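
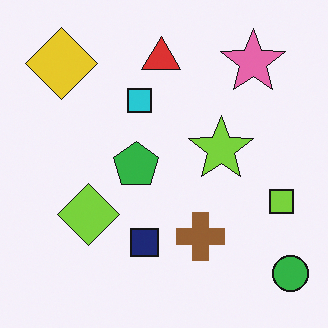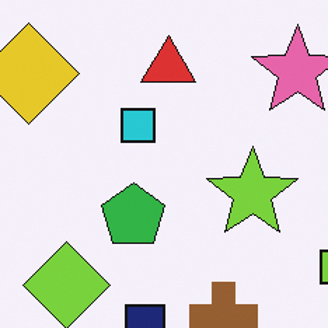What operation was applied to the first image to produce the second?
The second image is the first cropped slightly and scaled back up.

The visible shapes are larger and the field of view is narrower; shapes near the original edges may be partly or wholly outside the frame — a crop-and-rescale.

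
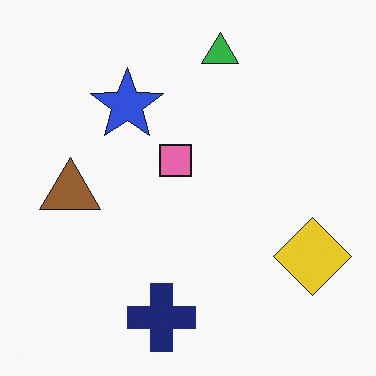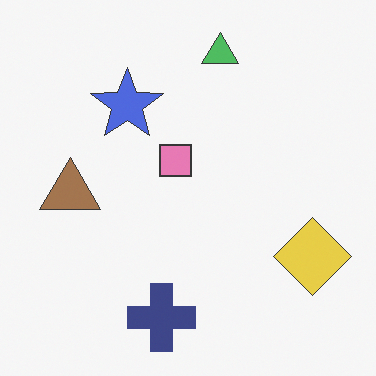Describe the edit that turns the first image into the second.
Given slightly reduced contrast.

Tones are pushed toward mid-grey across the whole image — a global contrast change.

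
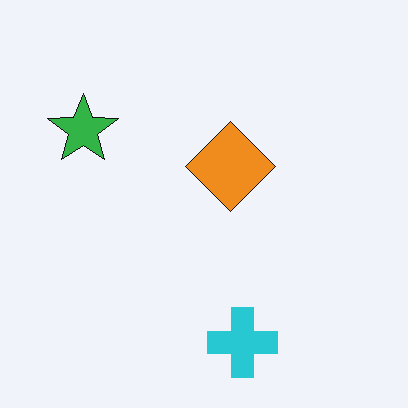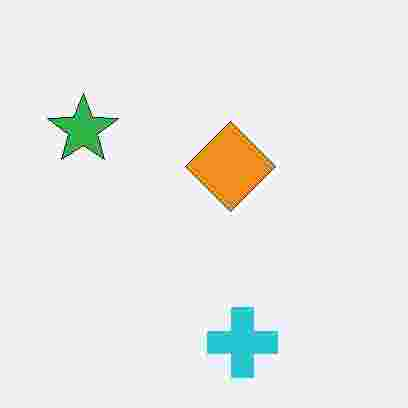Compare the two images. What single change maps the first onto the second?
The second image is the first degraded with heavy JPEG compression.

Blocky 8×8 compression artifacts appear around shape edges and the flat background shows ringing — characteristic JPEG degradation.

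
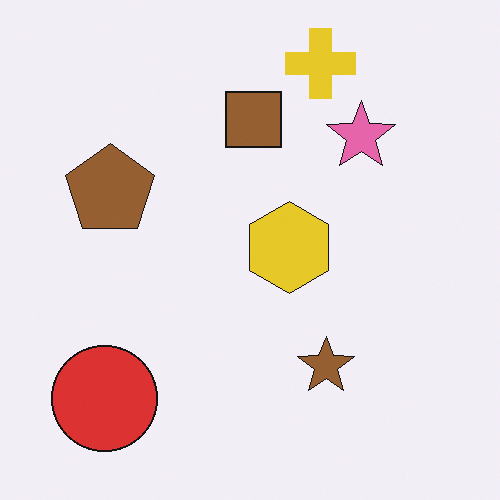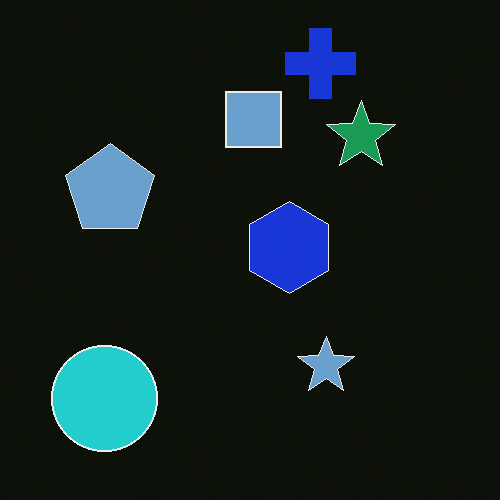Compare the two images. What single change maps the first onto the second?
This is the original image color-inverted (negative).

The light background has become dark and every shape's color is its complement — a photographic negative.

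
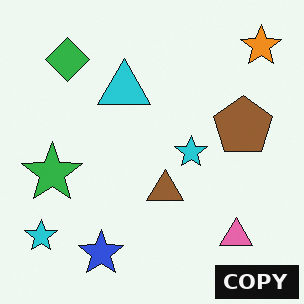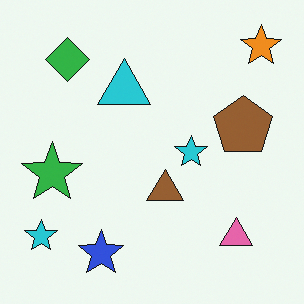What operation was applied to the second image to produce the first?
It was watermarked with the text "COPY" in the lower-right corner.

A dark label reading "COPY" appears in the lower-right corner.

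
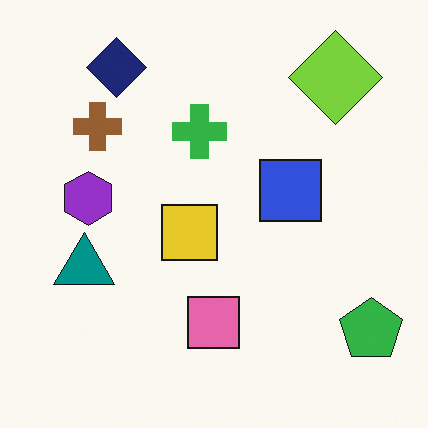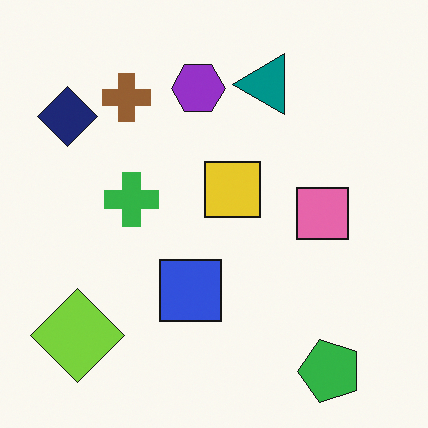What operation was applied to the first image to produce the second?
The second image is the first transposed (reflected across the top-left ↔ bottom-right diagonal).

Shapes have swapped their row and column positions — what was in the top-right is now in the bottom-left — a diagonal reflection.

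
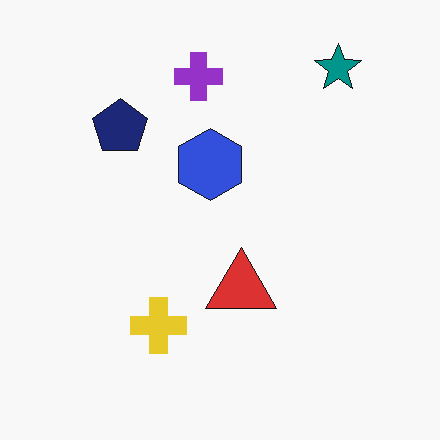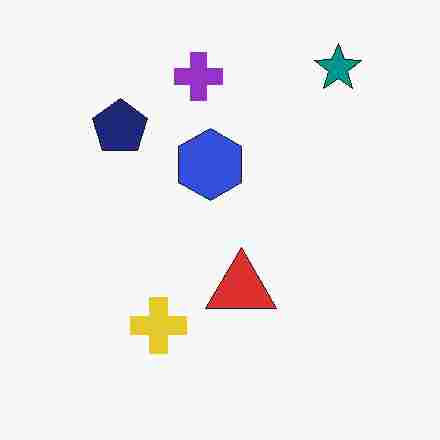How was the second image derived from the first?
It was degraded with heavy JPEG compression.

Blocky 8×8 compression artifacts appear around shape edges and the flat background shows ringing — characteristic JPEG degradation.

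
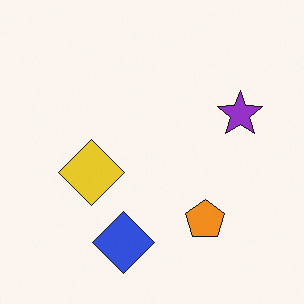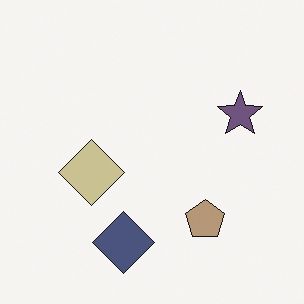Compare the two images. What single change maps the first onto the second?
The image was heavily desaturated.

All colors are more muted and greyish — a global saturation change.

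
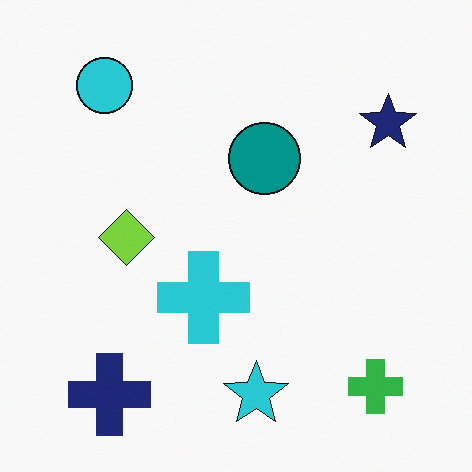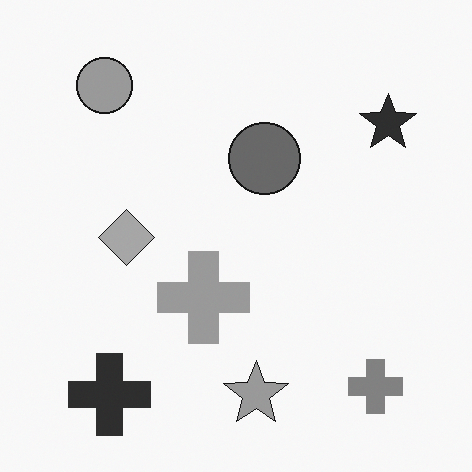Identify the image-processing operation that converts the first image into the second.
It was converted to grayscale.

All color is removed — every shape is now a shade of grey.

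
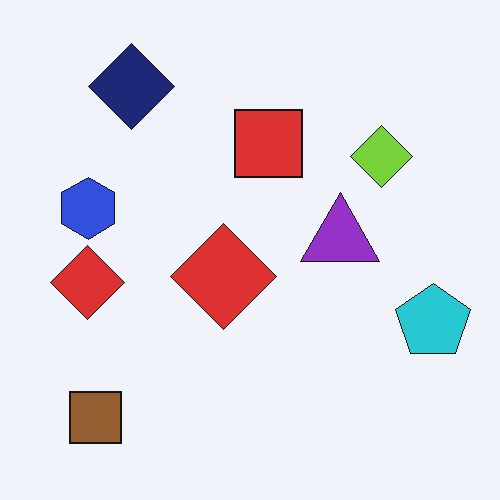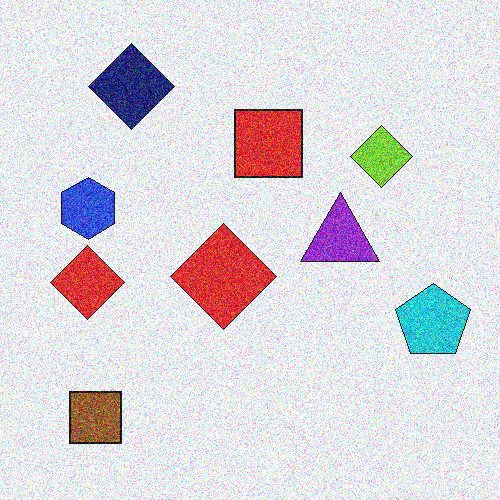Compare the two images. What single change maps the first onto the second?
The image was degraded with a thick layer of grain.

Random speckle covers the whole image, including the flat background.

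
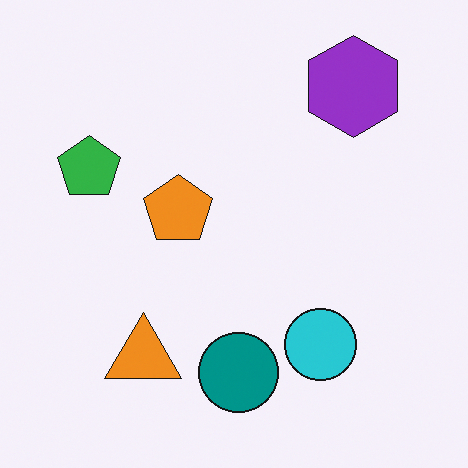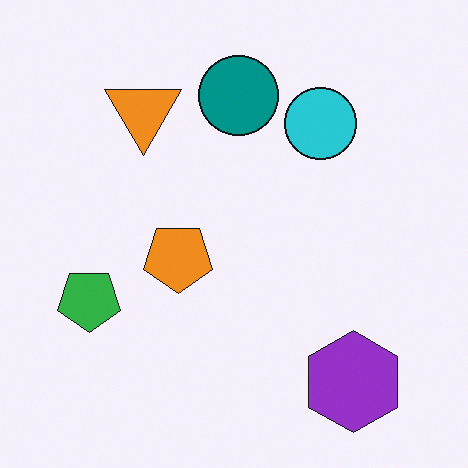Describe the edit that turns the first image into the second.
The image was flipped vertically (top ↔ bottom).

The purple hexagon is in the top-right of the first image and the bottom-right of the second — shapes on opposite sides of the horizontal midline have swapped in a mirror flip.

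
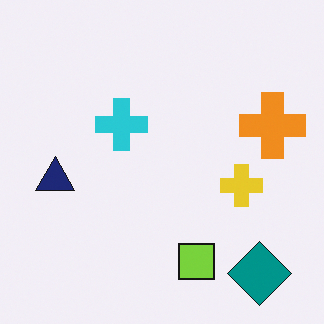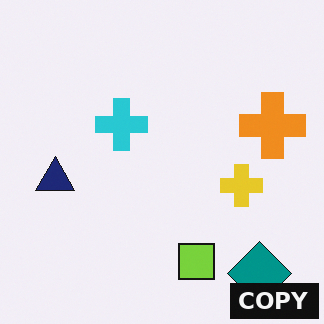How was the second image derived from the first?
This is the original image watermarked with the text "COPY" in the lower-right corner.

A dark label reading "COPY" appears in the lower-right corner.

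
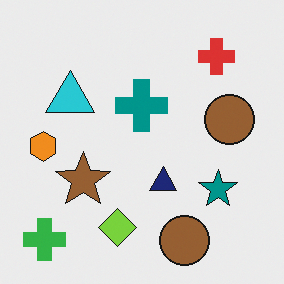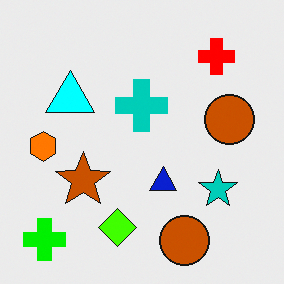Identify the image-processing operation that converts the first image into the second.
The transformation is: heavily oversaturated.

All colors are more vivid — a global saturation change.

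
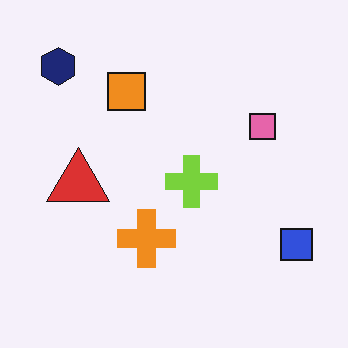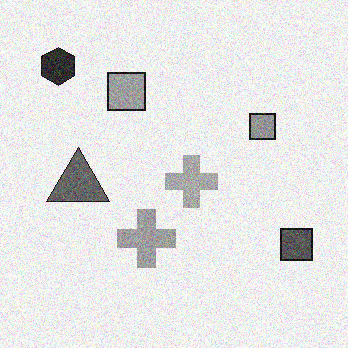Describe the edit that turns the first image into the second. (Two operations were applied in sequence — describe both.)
This is the original image converted to grayscale, then degraded with visible gaussian noise.

All color is removed — every shape is now a shade of grey. Random speckle covers the whole image, including the flat background.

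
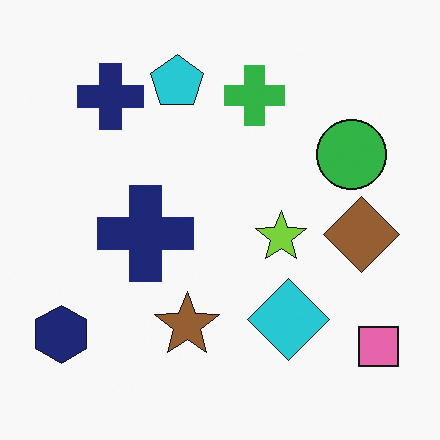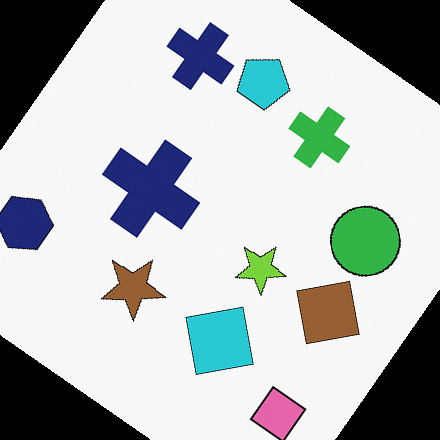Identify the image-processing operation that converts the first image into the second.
The transformation is: rotated clockwise by a large amount — several tens of degrees.

Every shape is tilted by the same angle and the image corners show triangular fill wedges — a whole-image rotation by a non-right angle.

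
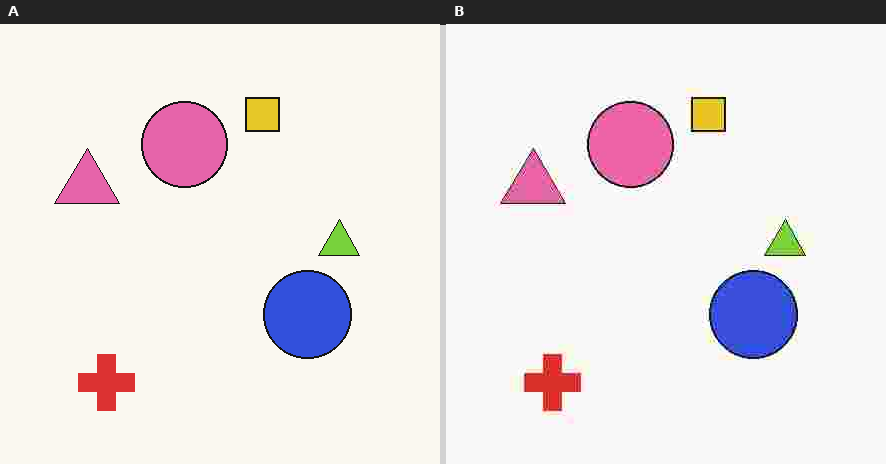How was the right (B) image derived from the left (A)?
The image was degraded with heavy JPEG compression.

Blocky 8×8 compression artifacts appear around shape edges and the flat background shows ringing — characteristic JPEG degradation.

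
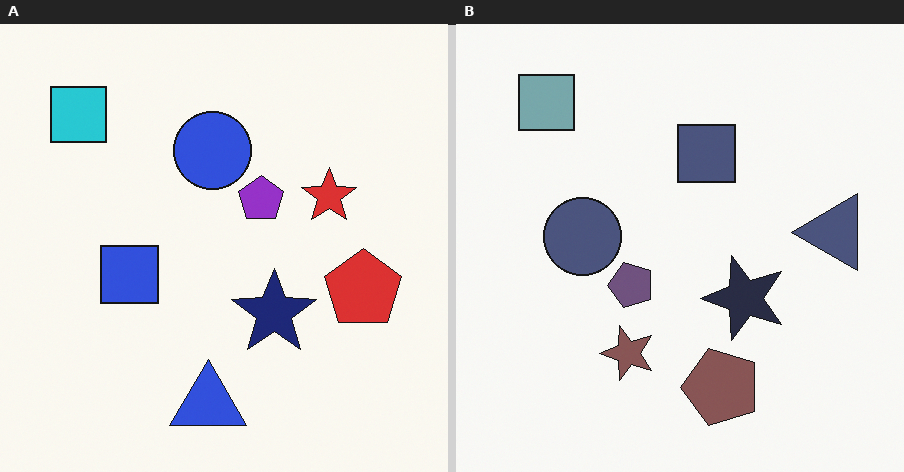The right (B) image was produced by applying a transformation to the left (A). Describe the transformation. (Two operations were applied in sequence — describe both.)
Made much more muted (saturation change), then transposed (reflected across the top-left ↔ bottom-right diagonal).

All colors are more muted and greyish — a global saturation change. Shapes have swapped their row and column positions — what was in the top-right is now in the bottom-left — a diagonal reflection.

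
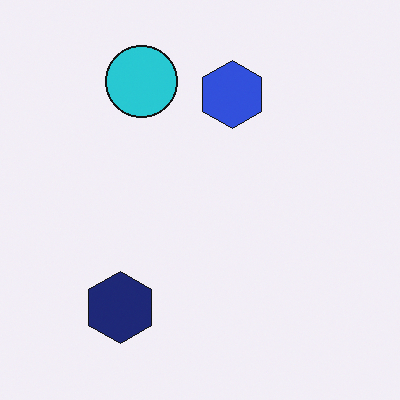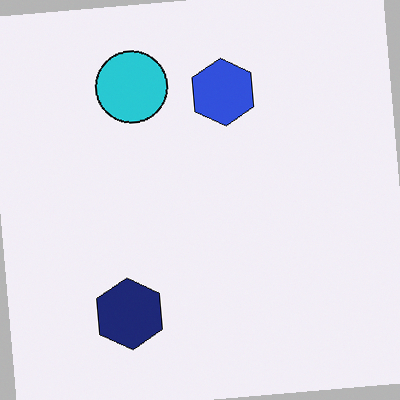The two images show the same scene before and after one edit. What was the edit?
Rotated counter-clockwise by a slight angle.

Every shape is tilted by the same angle and the image corners show triangular fill wedges — a whole-image rotation by a non-right angle.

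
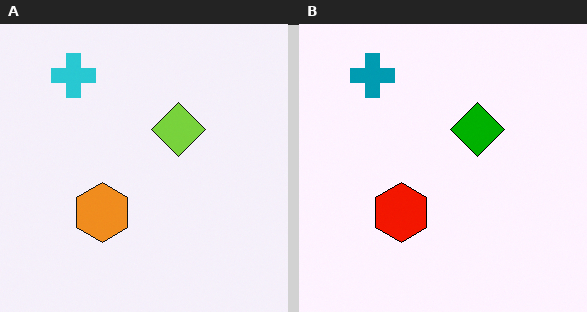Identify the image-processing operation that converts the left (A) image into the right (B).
The right (B) image is the left (A) boosted in contrast.

Tones are pushed away from mid-grey across the whole image — a global contrast change.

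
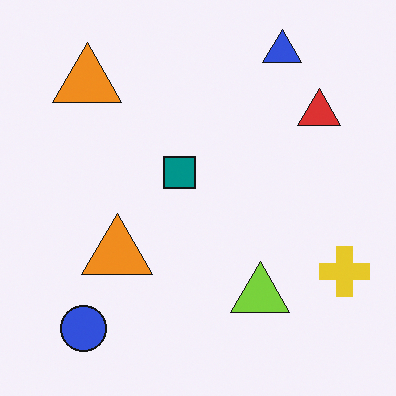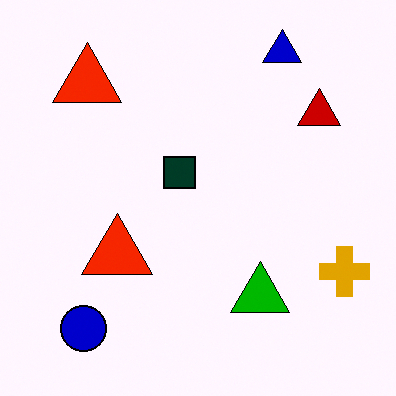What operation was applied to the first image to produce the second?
This is the original image boosted in contrast.

Tones are pushed away from mid-grey across the whole image — a global contrast change.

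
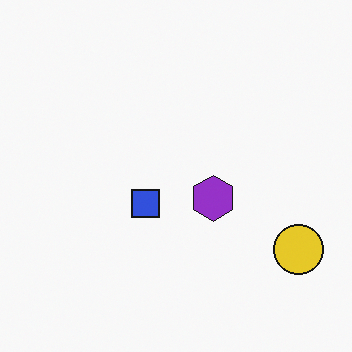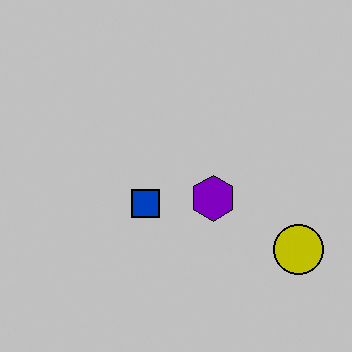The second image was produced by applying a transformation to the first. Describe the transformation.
The second image is the first heavily posterized to just a handful of flat colors.

Each flat color has snapped to a coarser quantized level — most visibly, the near-white background has dropped to a flat grey.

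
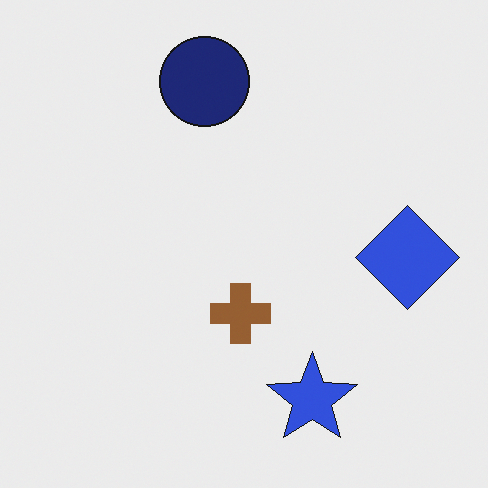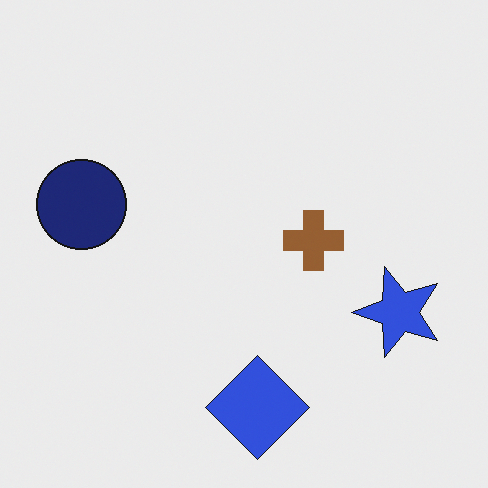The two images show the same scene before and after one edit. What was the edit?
The second image is the first transposed (reflected across the top-left ↔ bottom-right diagonal).

Shapes have swapped their row and column positions — what was in the top-right is now in the bottom-left — a diagonal reflection.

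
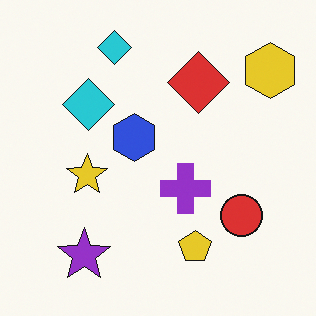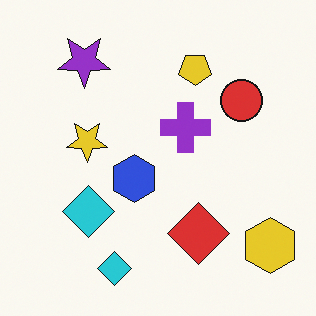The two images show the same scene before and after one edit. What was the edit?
Flipped vertically (top ↔ bottom).

The purple star is in the bottom-left of the first image and the top-left of the second — shapes on opposite sides of the horizontal midline have swapped in a mirror flip.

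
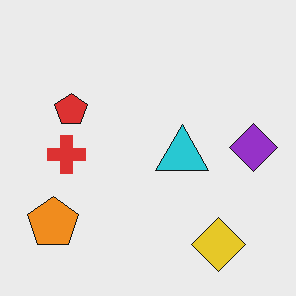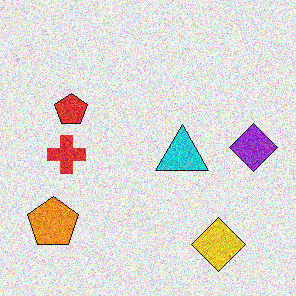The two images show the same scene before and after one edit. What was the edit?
Degraded with heavy additive noise.

Random speckle covers the whole image, including the flat background.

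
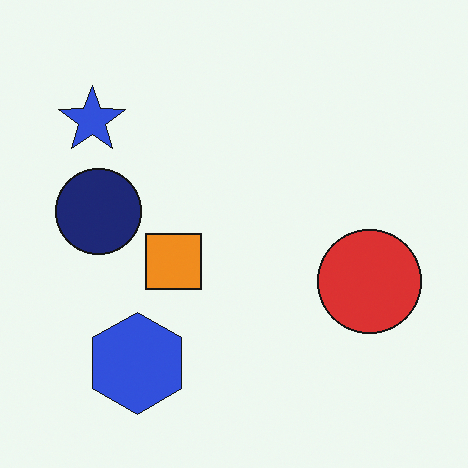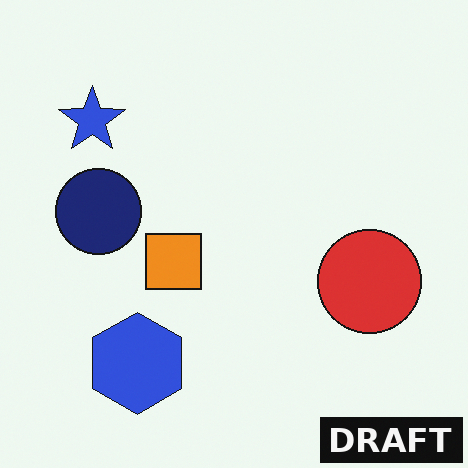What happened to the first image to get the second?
The image was watermarked with the text "DRAFT" in the lower-right corner.

A dark label reading "DRAFT" appears in the lower-right corner.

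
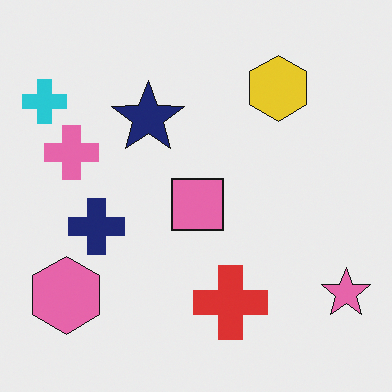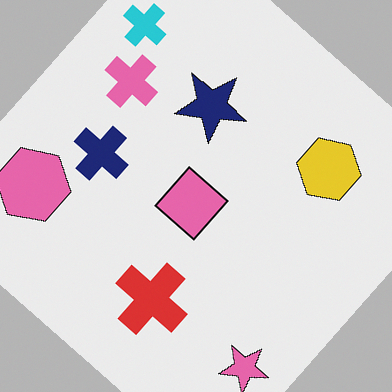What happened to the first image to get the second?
Rotated clockwise by a large amount — several tens of degrees.

Every shape is tilted by the same angle and the image corners show triangular fill wedges — a whole-image rotation by a non-right angle.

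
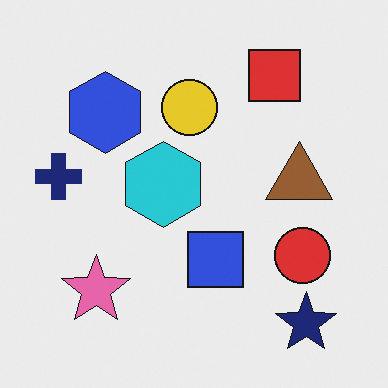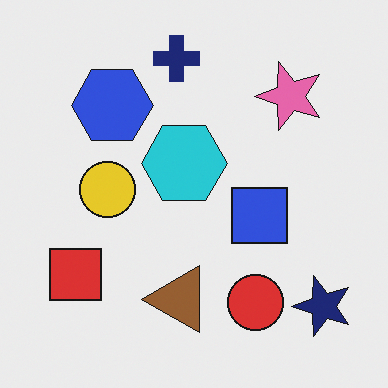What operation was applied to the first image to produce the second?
This is the original image transposed (reflected across the top-left ↔ bottom-right diagonal).

Shapes have swapped their row and column positions — what was in the top-right is now in the bottom-left — a diagonal reflection.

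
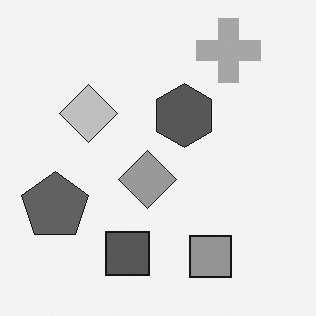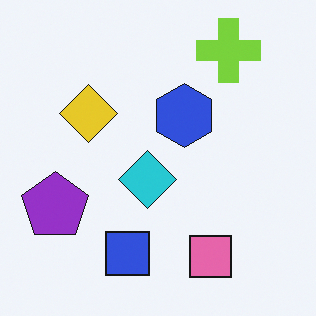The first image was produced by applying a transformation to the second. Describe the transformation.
The image was converted to grayscale.

All color is removed — every shape is now a shade of grey.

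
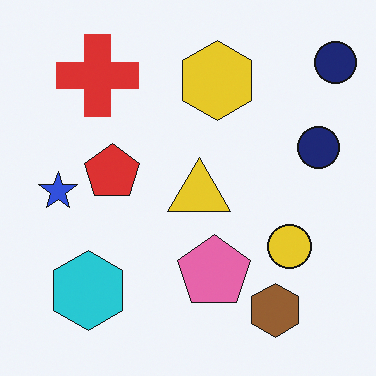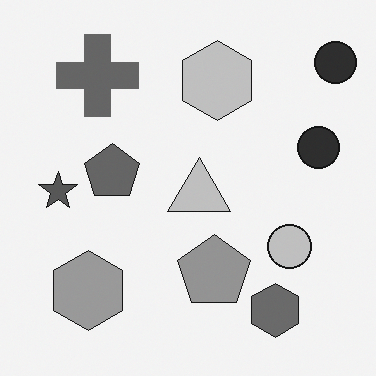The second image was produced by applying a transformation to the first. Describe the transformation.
The transformation is: converted to grayscale.

All color is removed — every shape is now a shade of grey.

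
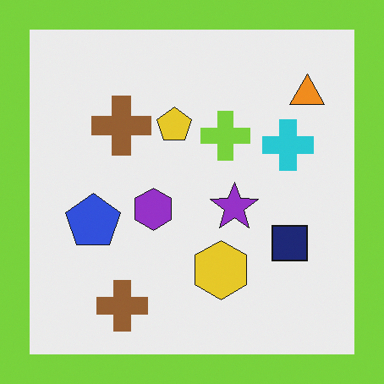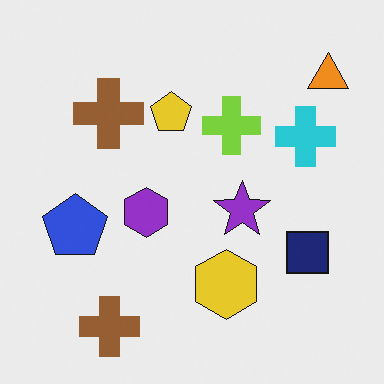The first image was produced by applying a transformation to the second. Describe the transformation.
Framed with a lime border.

A solid lime frame runs around the edge of the first image, with the content slightly shrunk inside it.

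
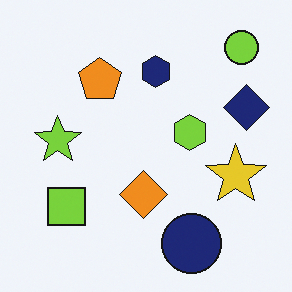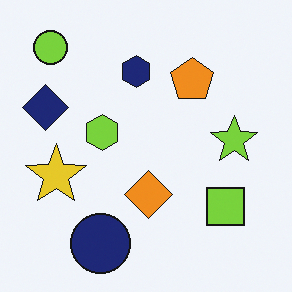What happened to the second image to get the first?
The transformation is: flipped horizontally (left ↔ right).

The navy diamond is in the left of the second image and the right of the first — shapes on opposite sides of the vertical midline have swapped in a mirror flip.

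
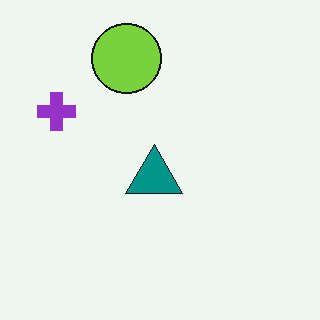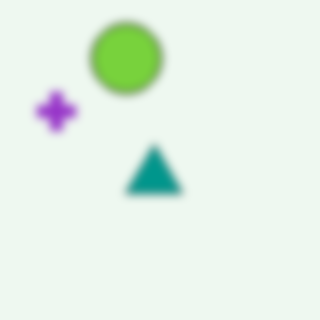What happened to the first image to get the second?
This is the original image noticeably gaussian-blurred.

Shape edges and outlines are uniformly softened across the whole image.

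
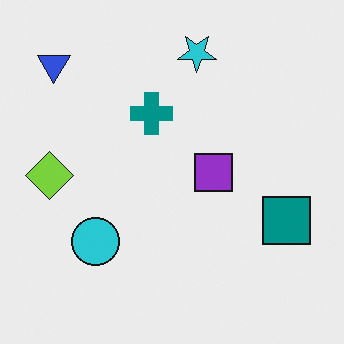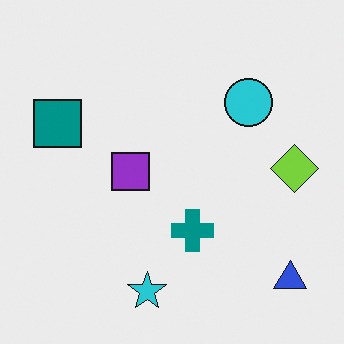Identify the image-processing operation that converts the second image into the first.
The first image is the second rotated 180°.

The blue triangle sits in the bottom-right of the second image and the top-left of the first — consistent with a whole-image 180° rotation.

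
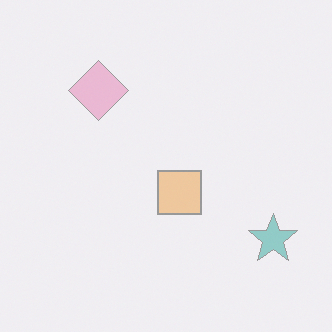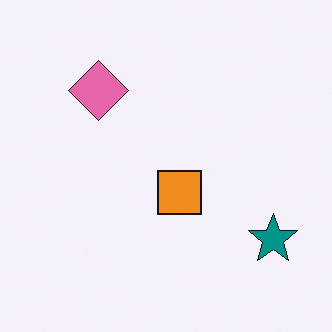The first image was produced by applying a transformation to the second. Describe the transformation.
The image was given much lower contrast.

Tones are pushed toward mid-grey across the whole image — a global contrast change.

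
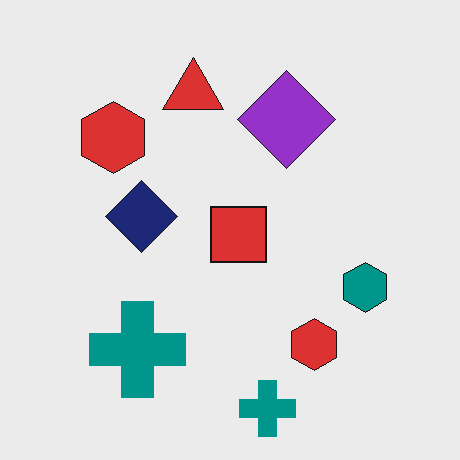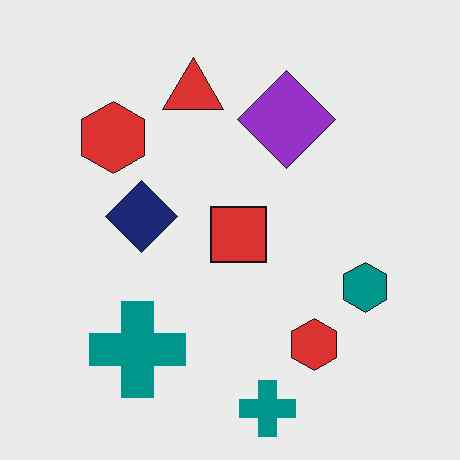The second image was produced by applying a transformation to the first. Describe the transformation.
This is the original image given moderate JPEG compression.

Blocky 8×8 compression artifacts appear around shape edges and the flat background shows ringing — characteristic JPEG degradation.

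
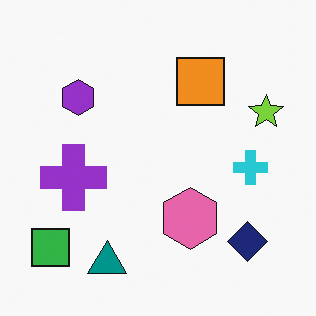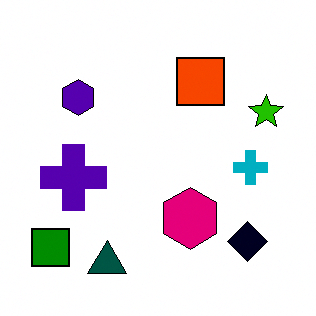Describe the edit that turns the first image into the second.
The second image is the first given much higher contrast.

Tones are pushed away from mid-grey across the whole image — a global contrast change.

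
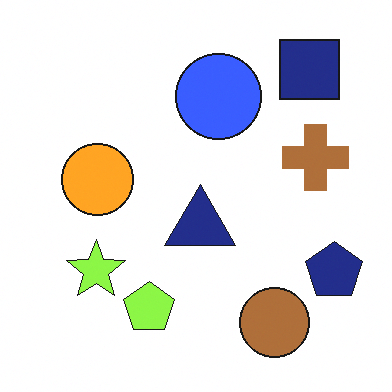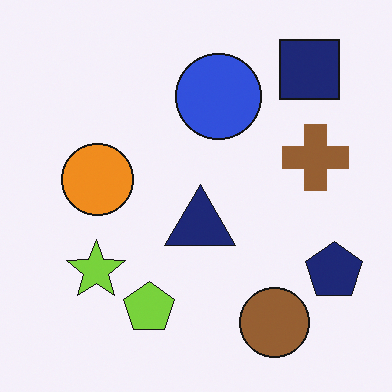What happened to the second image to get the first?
Slightly brightened.

Every pixel — background and shapes alike — is uniformly brightened.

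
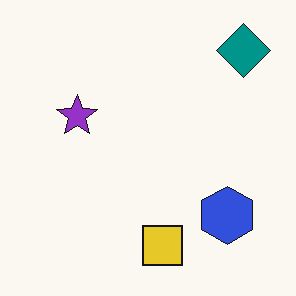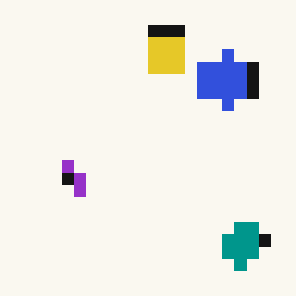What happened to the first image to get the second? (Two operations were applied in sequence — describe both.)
It was heavily pixelated into large blocks, then flipped vertically (top ↔ bottom).

Shapes are reduced to large square blocks; fine edges and outlines are lost — a downscale-then-upscale (mosaic) effect. The teal diamond is in the top-right of the first image and the bottom-right of the second — shapes on opposite sides of the horizontal midline have swapped in a mirror flip.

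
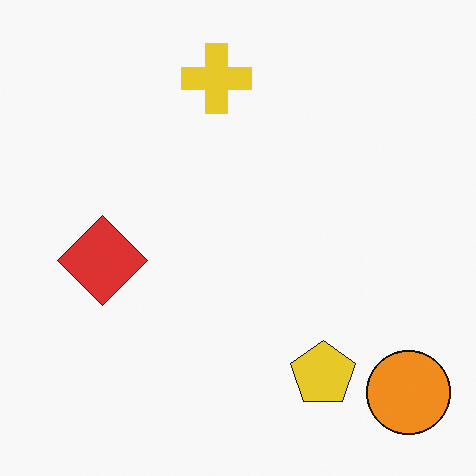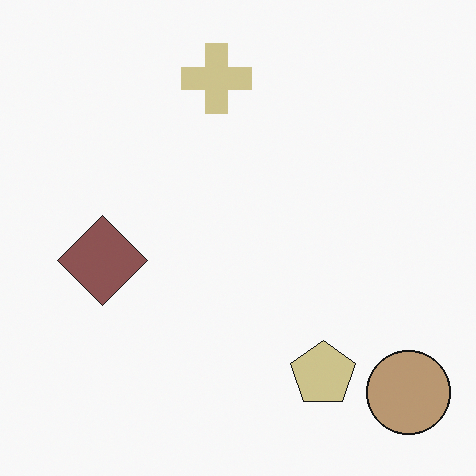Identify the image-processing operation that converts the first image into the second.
This is the original image heavily desaturated.

All colors are more muted and greyish — a global saturation change.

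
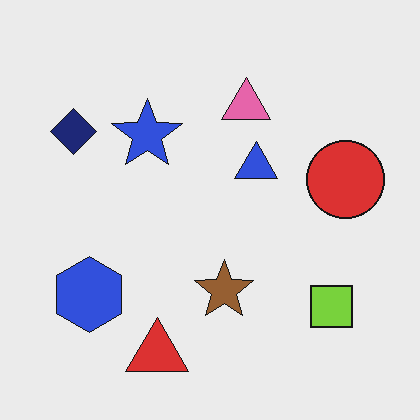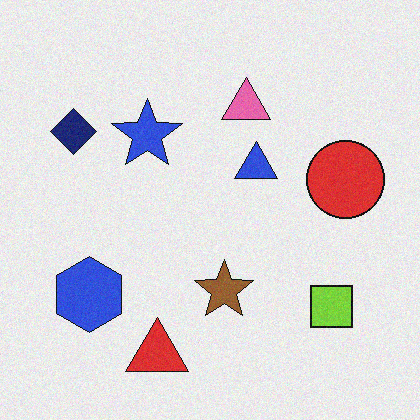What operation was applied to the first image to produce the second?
The image was degraded with a light layer of grain.

Random speckle covers the whole image, including the flat background.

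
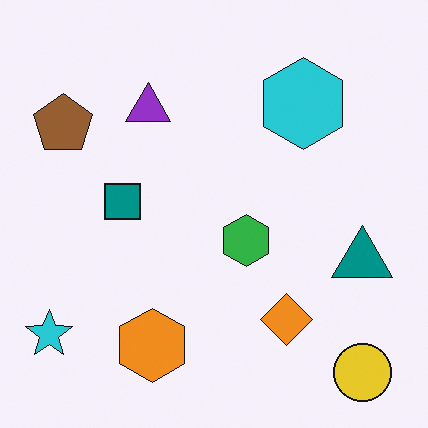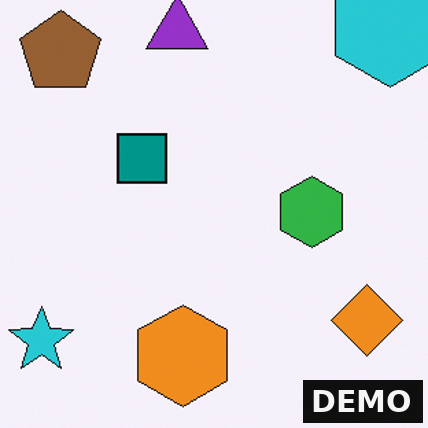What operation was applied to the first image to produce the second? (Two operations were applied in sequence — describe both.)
The transformation is: cropped slightly and scaled back up, then watermarked with the text "DEMO" in the lower-right corner.

The visible shapes are larger and the field of view is narrower; shapes near the original edges may be partly or wholly outside the frame — a crop-and-rescale. A dark label reading "DEMO" appears in the lower-right corner.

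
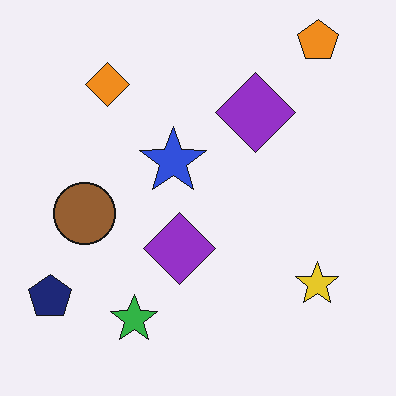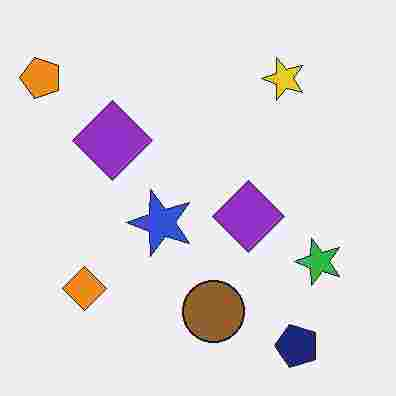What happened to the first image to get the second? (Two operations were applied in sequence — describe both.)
The image was rotated 90° counter-clockwise, then heavily JPEG-compressed with obvious blocking artifacts.

The orange pentagon sits in the top-right of the first image and the top-left of the second — consistent with a whole-image 90° counter-clockwise rotation. Blocky 8×8 compression artifacts appear around shape edges and the flat background shows ringing — characteristic JPEG degradation.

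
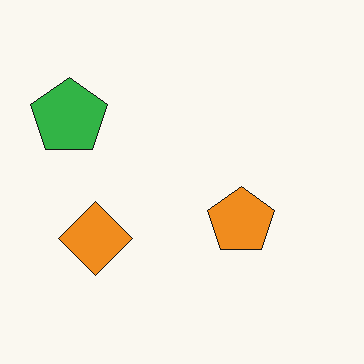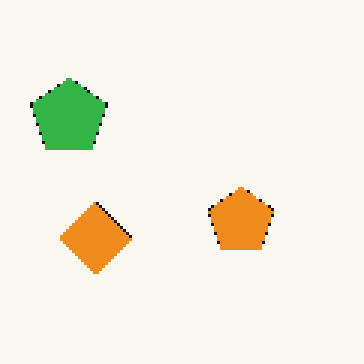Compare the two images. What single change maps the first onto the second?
The transformation is: lightly pixelated (a mild mosaic effect).

Shapes are reduced to large square blocks; fine edges and outlines are lost — a downscale-then-upscale (mosaic) effect.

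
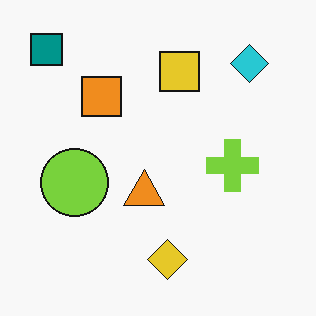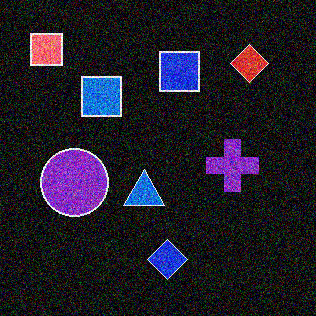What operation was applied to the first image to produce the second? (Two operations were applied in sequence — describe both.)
This is the original image color-inverted (negative), then degraded with a thick layer of grain.

The light background has become dark and every shape's color is its complement — a photographic negative. Random speckle covers the whole image, including the flat background.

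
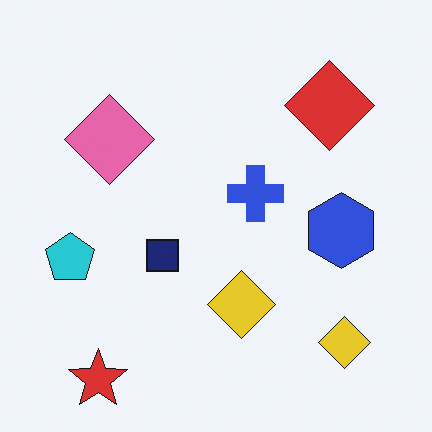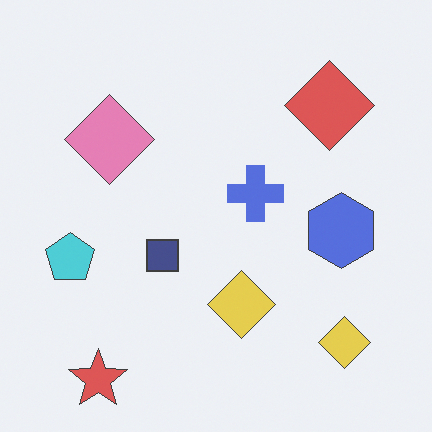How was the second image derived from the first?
The transformation is: given slightly reduced contrast.

Tones are pushed toward mid-grey across the whole image — a global contrast change.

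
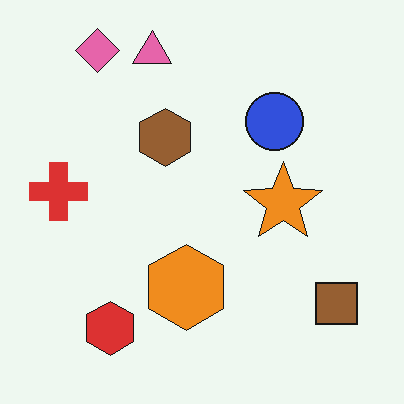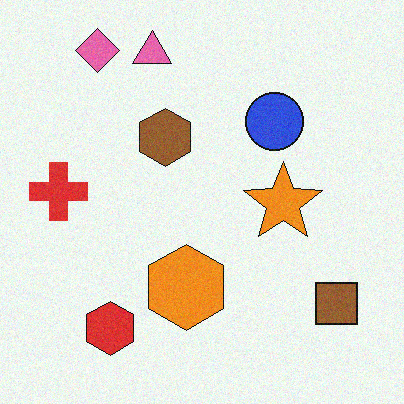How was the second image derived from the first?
Degraded with light additive noise.

Random speckle covers the whole image, including the flat background.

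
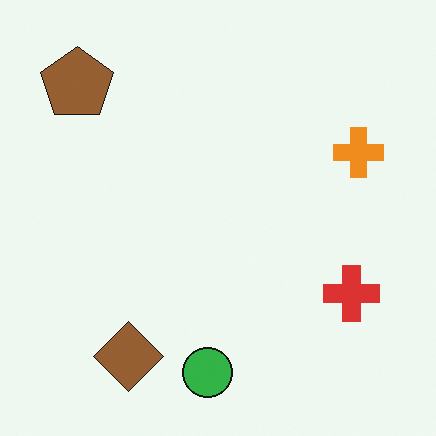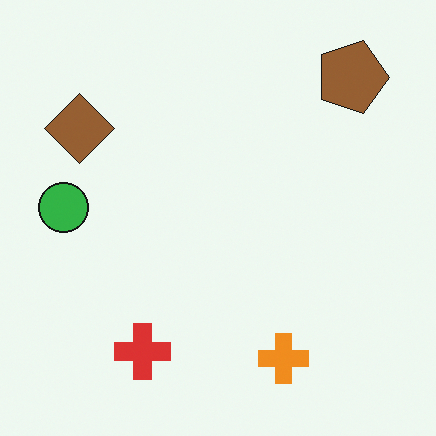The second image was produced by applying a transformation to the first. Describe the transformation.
The image was rotated 90° clockwise.

The brown pentagon sits in the top-left of the first image and the top-right of the second — consistent with a whole-image 90° clockwise rotation.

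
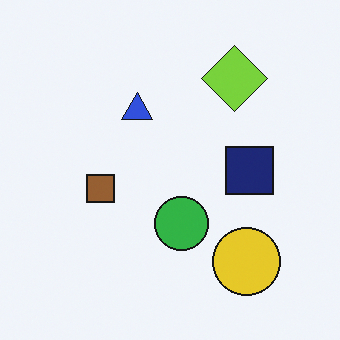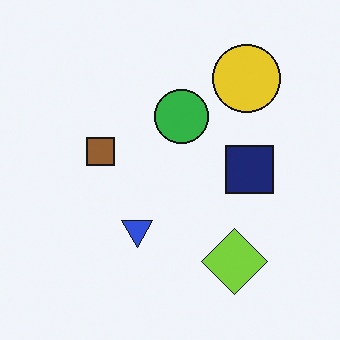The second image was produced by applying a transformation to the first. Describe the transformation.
The transformation is: flipped vertically (top ↔ bottom).

The lime diamond is in the top-right of the first image and the bottom-right of the second — shapes on opposite sides of the horizontal midline have swapped in a mirror flip.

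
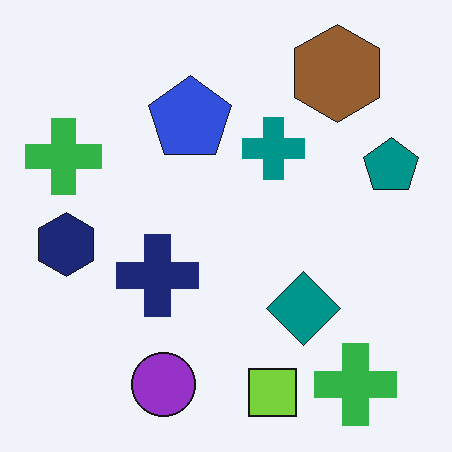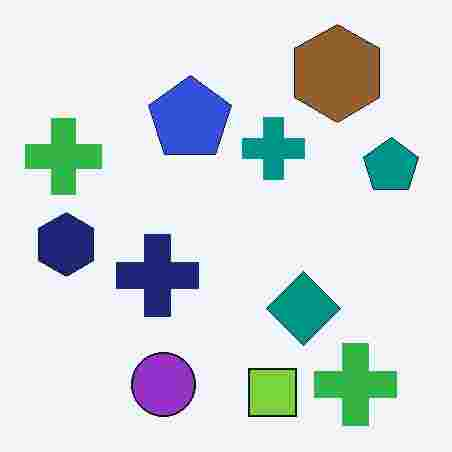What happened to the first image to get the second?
The second image is the first heavily JPEG-compressed with obvious blocking artifacts.

Blocky 8×8 compression artifacts appear around shape edges and the flat background shows ringing — characteristic JPEG degradation.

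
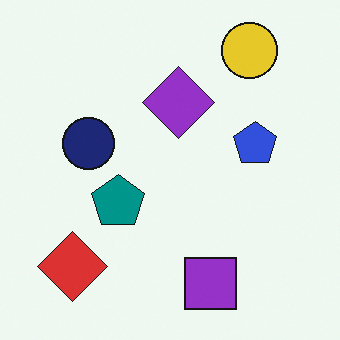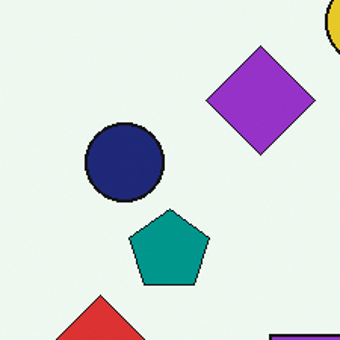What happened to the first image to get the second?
This is the original image cropped slightly and scaled back up.

The visible shapes are larger and the field of view is narrower; shapes near the original edges may be partly or wholly outside the frame — a crop-and-rescale.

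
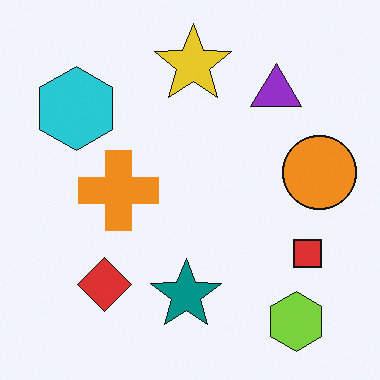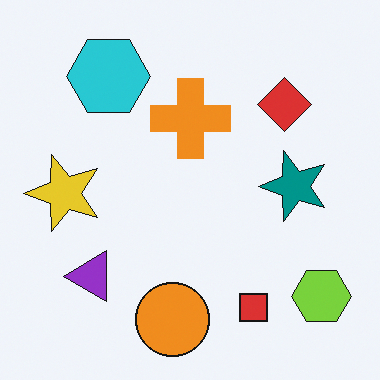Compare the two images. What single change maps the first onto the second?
This is the original image transposed (reflected across the top-left ↔ bottom-right diagonal).

Shapes have swapped their row and column positions — what was in the top-right is now in the bottom-left — a diagonal reflection.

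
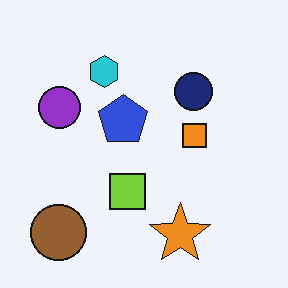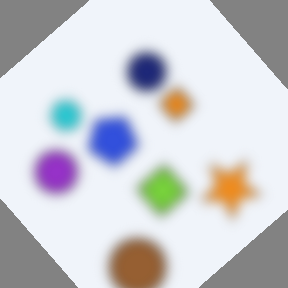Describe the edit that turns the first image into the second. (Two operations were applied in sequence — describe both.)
It was heavily blurred, then rotated counter-clockwise by a large amount — several tens of degrees.

Shape edges and outlines are uniformly softened across the whole image. Every shape is tilted by the same angle and the image corners show triangular fill wedges — a whole-image rotation by a non-right angle.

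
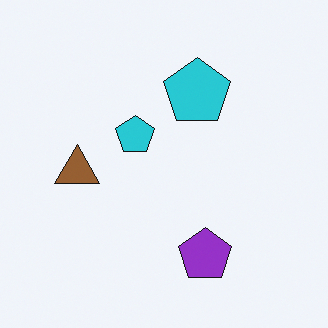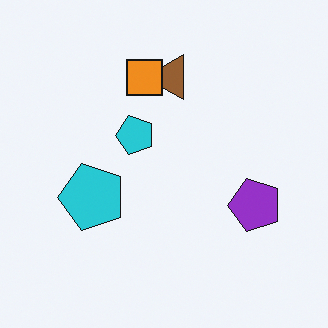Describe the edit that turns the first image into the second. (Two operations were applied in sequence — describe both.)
It was transposed (reflected across the top-left ↔ bottom-right diagonal), then overlaid with an additional orange square.

Shapes have swapped their row and column positions — what was in the top-right is now in the bottom-left — a diagonal reflection. An orange square appears in the second image that is absent from the first.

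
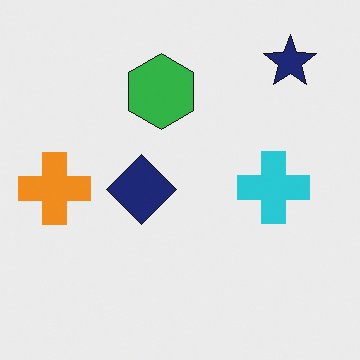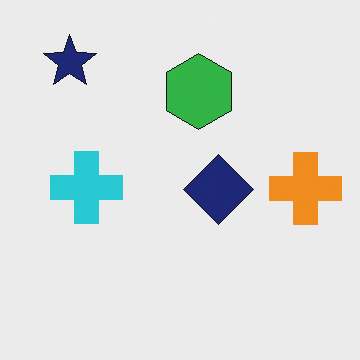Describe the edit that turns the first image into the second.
The second image is the first flipped horizontally (left ↔ right).

The orange cross is in the left of the first image and the right of the second — shapes on opposite sides of the vertical midline have swapped in a mirror flip.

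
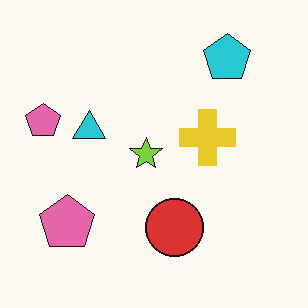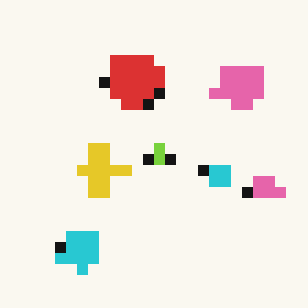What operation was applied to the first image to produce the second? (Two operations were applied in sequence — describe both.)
This is the original image rotated 180°, then coarsely pixelated.

The cyan pentagon sits in the top-right of the first image and the bottom-left of the second — consistent with a whole-image 180° rotation. Shapes are reduced to large square blocks; fine edges and outlines are lost — a downscale-then-upscale (mosaic) effect.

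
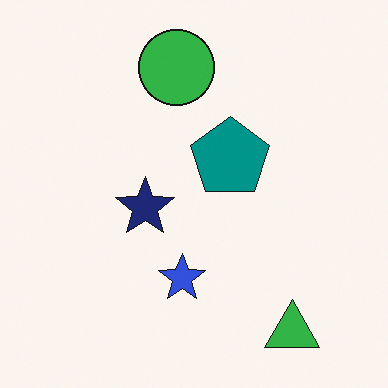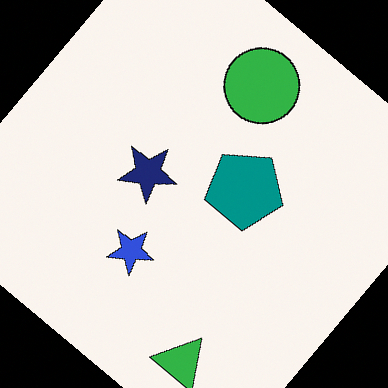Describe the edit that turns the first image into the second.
The image was rotated clockwise by a large amount — several tens of degrees.

Every shape is tilted by the same angle and the image corners show triangular fill wedges — a whole-image rotation by a non-right angle.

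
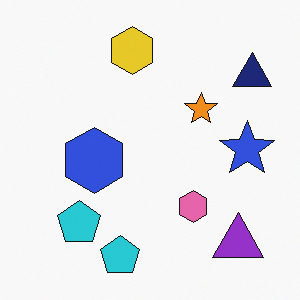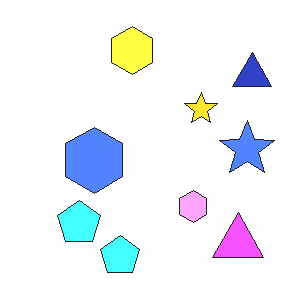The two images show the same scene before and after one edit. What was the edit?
The transformation is: brightened a lot.

Every pixel — background and shapes alike — is uniformly brightened.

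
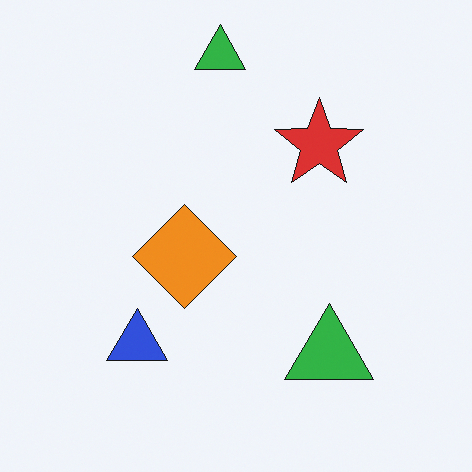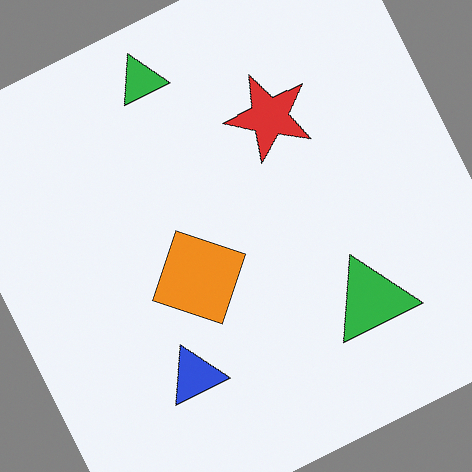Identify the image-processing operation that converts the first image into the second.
The transformation is: rotated counter-clockwise by a clearly visible amount.

Every shape is tilted by the same angle and the image corners show triangular fill wedges — a whole-image rotation by a non-right angle.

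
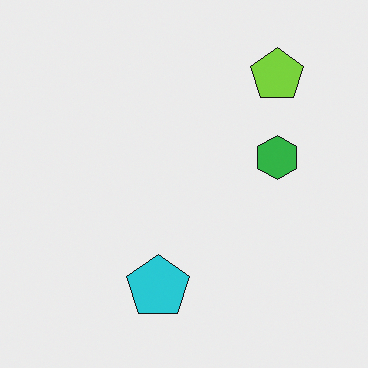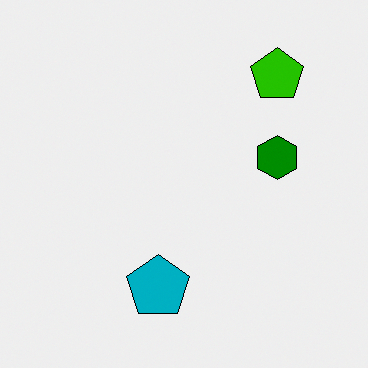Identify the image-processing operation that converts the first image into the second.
Given much higher contrast.

Tones are pushed away from mid-grey across the whole image — a global contrast change.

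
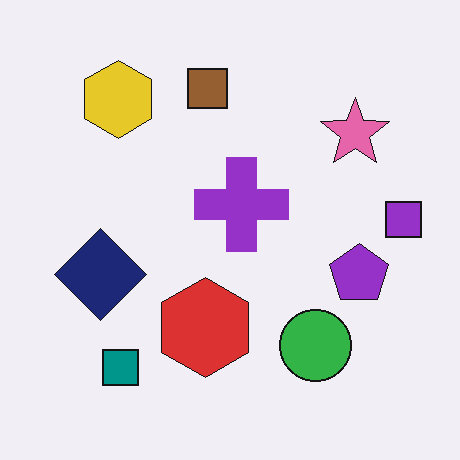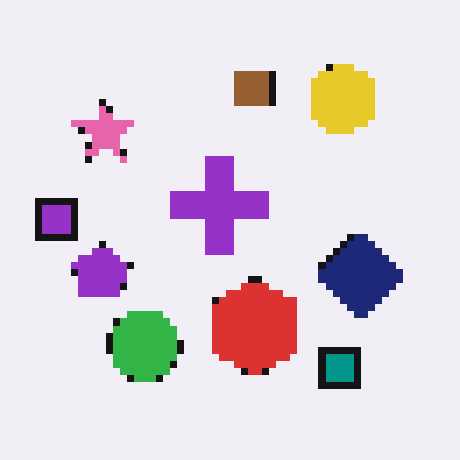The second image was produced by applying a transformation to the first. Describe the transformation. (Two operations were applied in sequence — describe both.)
Flipped horizontally (left ↔ right), then moderately pixelated.

The purple square is in the right of the first image and the left of the second — shapes on opposite sides of the vertical midline have swapped in a mirror flip. Shapes are reduced to large square blocks; fine edges and outlines are lost — a downscale-then-upscale (mosaic) effect.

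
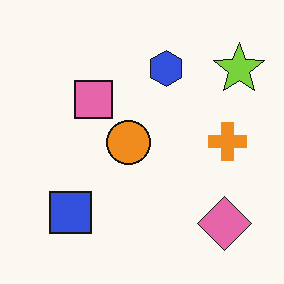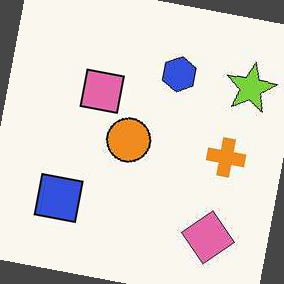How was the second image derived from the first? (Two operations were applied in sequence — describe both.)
The image was JPEG-compressed with visible artifacts, then rotated clockwise by a few degrees.

Blocky 8×8 compression artifacts appear around shape edges and the flat background shows ringing — characteristic JPEG degradation. Every shape is tilted by the same angle and the image corners show triangular fill wedges — a whole-image rotation by a non-right angle.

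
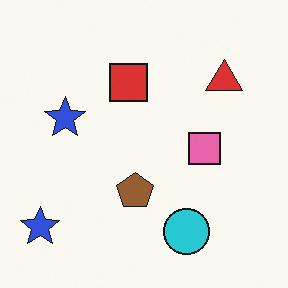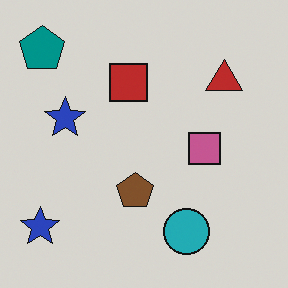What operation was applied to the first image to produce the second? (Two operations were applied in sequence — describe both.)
The image was darkened a little, then overlaid with an additional teal pentagon.

Every pixel — background and shapes alike — is uniformly darkened. A teal pentagon appears in the second image that is absent from the first.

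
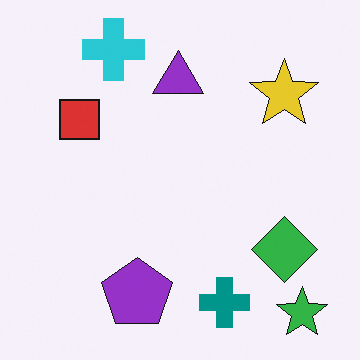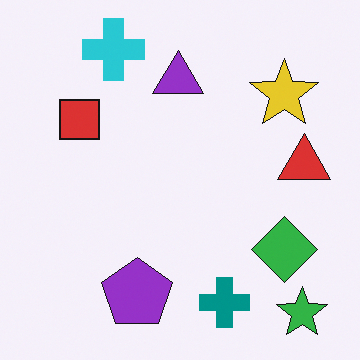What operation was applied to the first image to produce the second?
The image was overlaid with an additional red triangle.

A red triangle appears in the second image that is absent from the first.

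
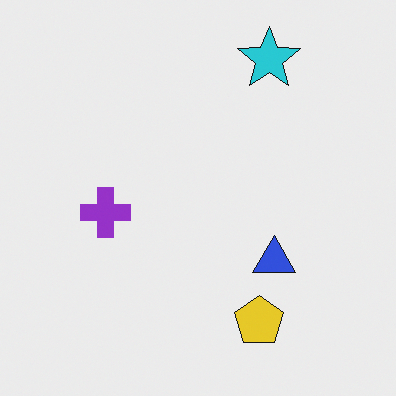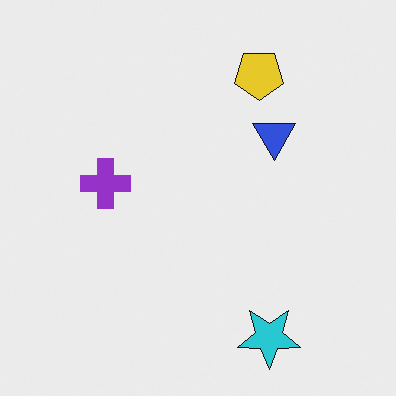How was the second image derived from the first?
The transformation is: flipped vertically (top ↔ bottom).

The cyan star is in the top-right of the first image and the bottom-right of the second — shapes on opposite sides of the horizontal midline have swapped in a mirror flip.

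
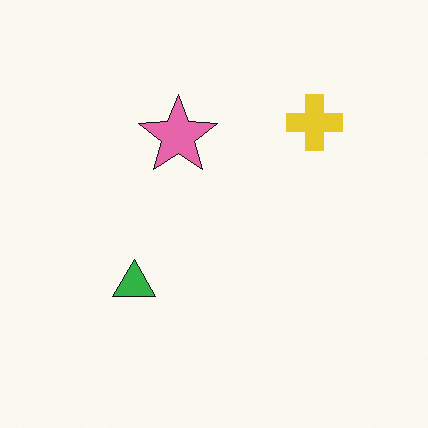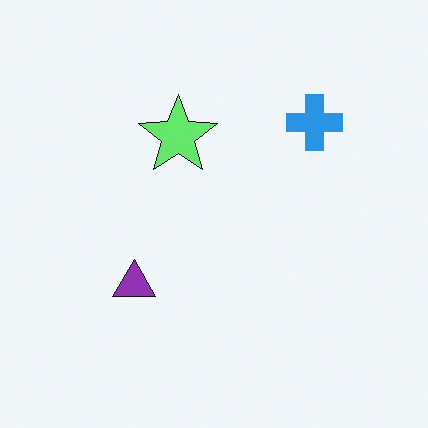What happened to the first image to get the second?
The transformation is: hue-shifted by a large amount.

Every shape's color has rotated by the same amount around the hue wheel — a uniform hue shift.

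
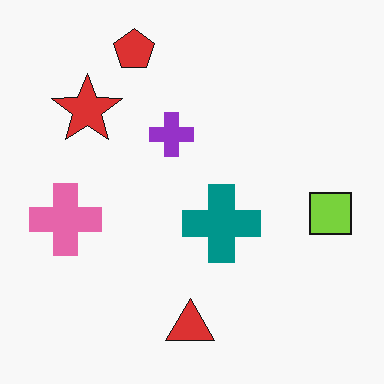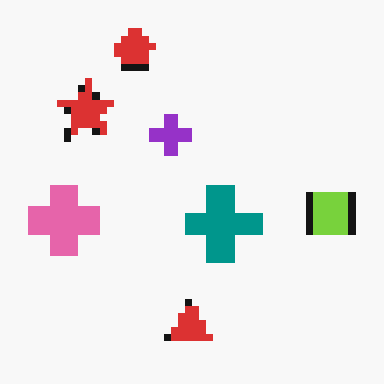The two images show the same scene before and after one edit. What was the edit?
This is the original image moderately pixelated.

Shapes are reduced to large square blocks; fine edges and outlines are lost — a downscale-then-upscale (mosaic) effect.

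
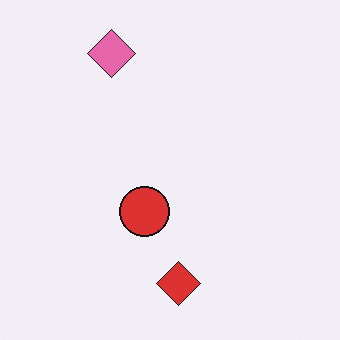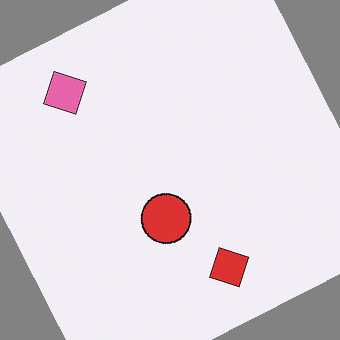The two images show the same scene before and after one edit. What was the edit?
The second image is the first rotated counter-clockwise by a moderate amount.

Every shape is tilted by the same angle and the image corners show triangular fill wedges — a whole-image rotation by a non-right angle.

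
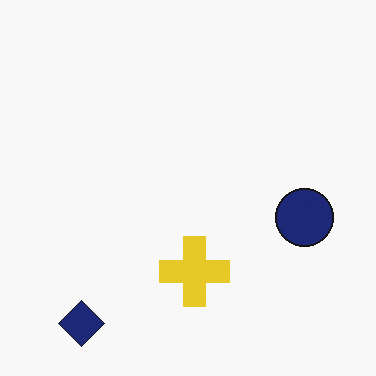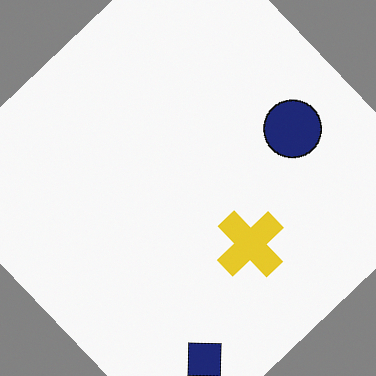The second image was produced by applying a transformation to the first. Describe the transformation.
The transformation is: rotated counter-clockwise by a large amount — several tens of degrees.

Every shape is tilted by the same angle and the image corners show triangular fill wedges — a whole-image rotation by a non-right angle.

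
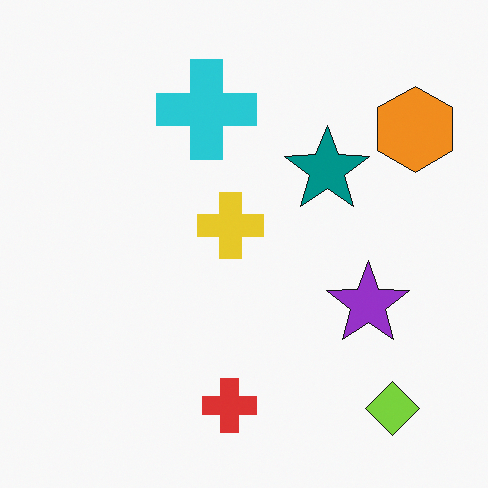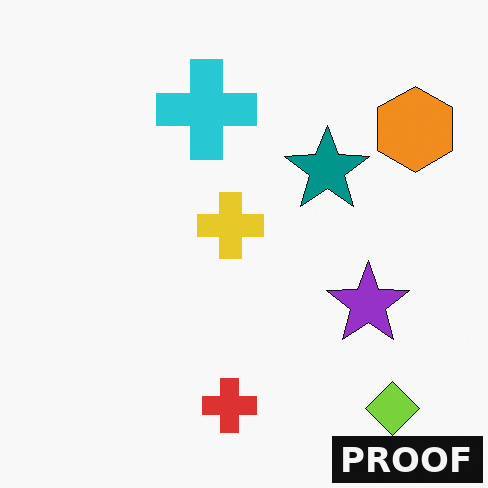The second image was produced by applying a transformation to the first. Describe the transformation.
The second image is the first watermarked with the text "PROOF" in the lower-right corner.

A dark label reading "PROOF" appears in the lower-right corner.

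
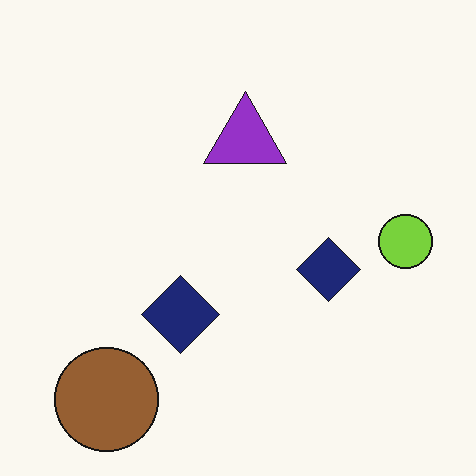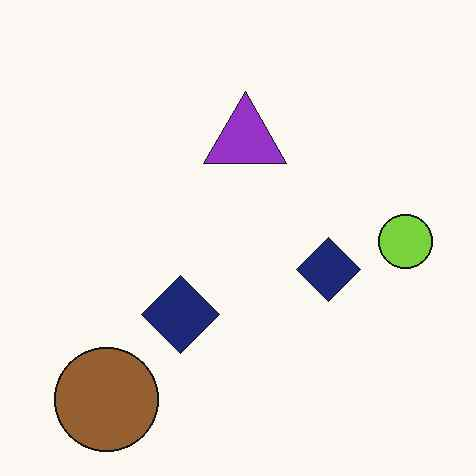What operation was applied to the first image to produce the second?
The second image is the first given moderate JPEG compression.

Blocky 8×8 compression artifacts appear around shape edges and the flat background shows ringing — characteristic JPEG degradation.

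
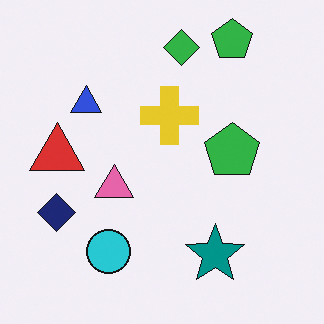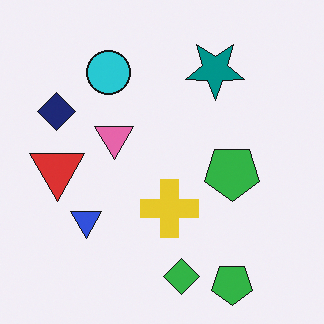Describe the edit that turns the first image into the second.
The transformation is: flipped vertically (top ↔ bottom).

The green diamond is in the top of the first image and the bottom of the second — shapes on opposite sides of the horizontal midline have swapped in a mirror flip.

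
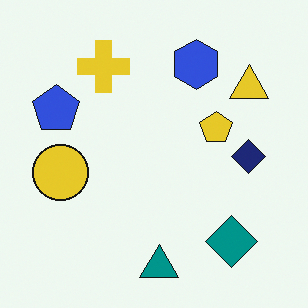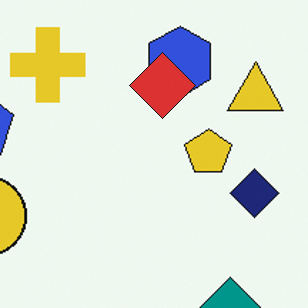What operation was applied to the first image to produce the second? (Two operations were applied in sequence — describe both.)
It was cropped to a modestly smaller region and rescaled, then overlaid with an additional red diamond.

The visible shapes are larger and the field of view is narrower; shapes near the original edges may be partly or wholly outside the frame — a crop-and-rescale. A red diamond appears in the second image that is absent from the first.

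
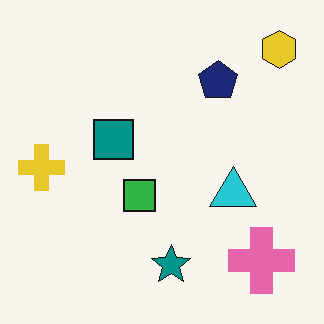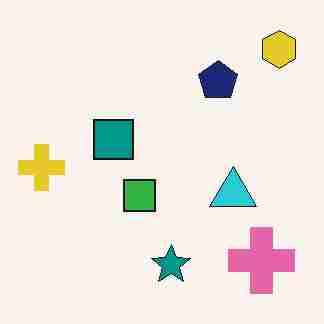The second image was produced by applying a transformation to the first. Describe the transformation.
The image was degraded with heavy JPEG compression.

Blocky 8×8 compression artifacts appear around shape edges and the flat background shows ringing — characteristic JPEG degradation.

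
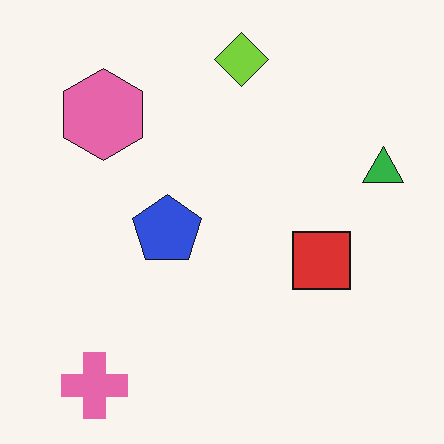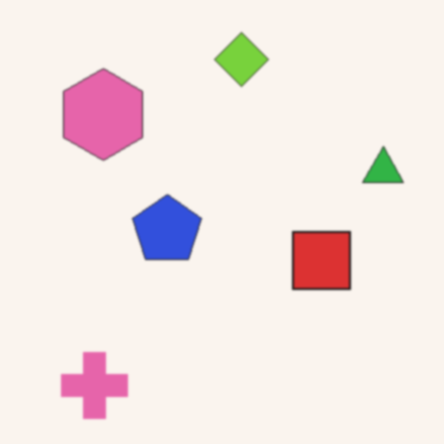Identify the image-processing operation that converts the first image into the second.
It was slightly softened.

Shape edges and outlines are uniformly softened across the whole image.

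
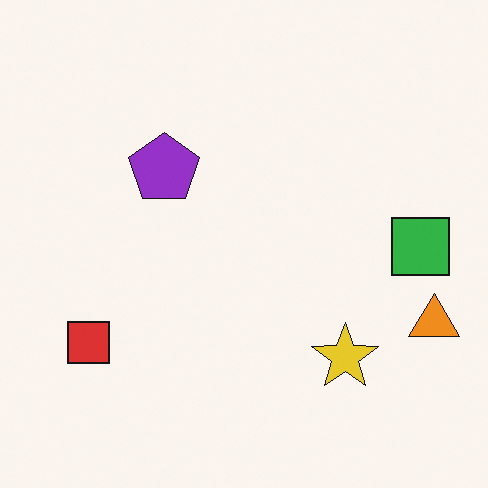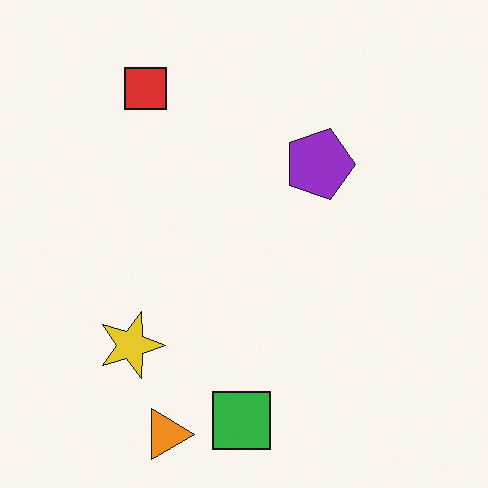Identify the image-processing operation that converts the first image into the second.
The second image is the first rotated 90° clockwise.

The orange triangle sits in the right of the first image and the bottom of the second — consistent with a whole-image 90° clockwise rotation.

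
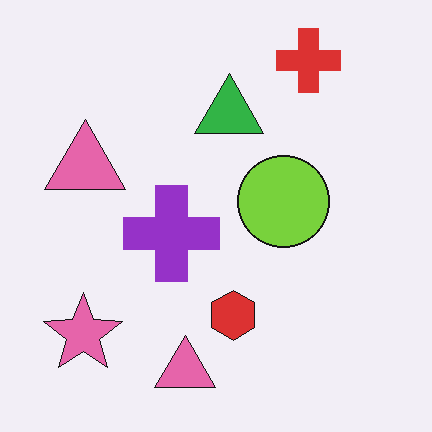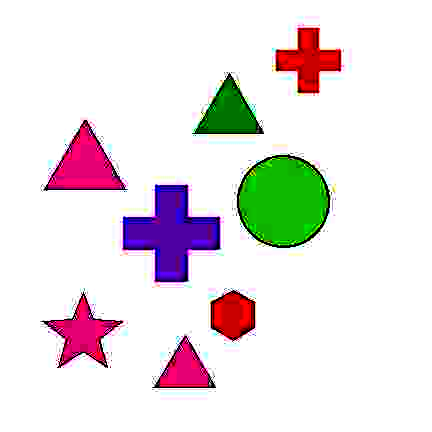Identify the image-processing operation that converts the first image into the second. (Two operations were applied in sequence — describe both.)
The second image is the first degraded with heavy JPEG compression, then given much higher contrast.

Blocky 8×8 compression artifacts appear around shape edges and the flat background shows ringing — characteristic JPEG degradation. Tones are pushed away from mid-grey across the whole image — a global contrast change.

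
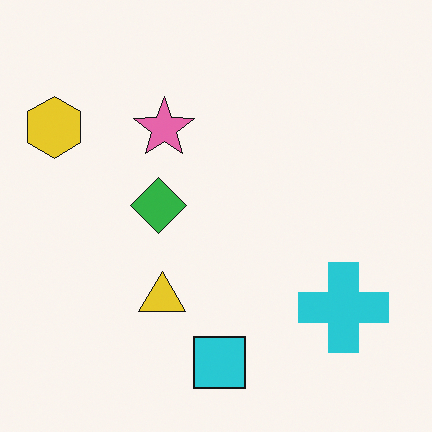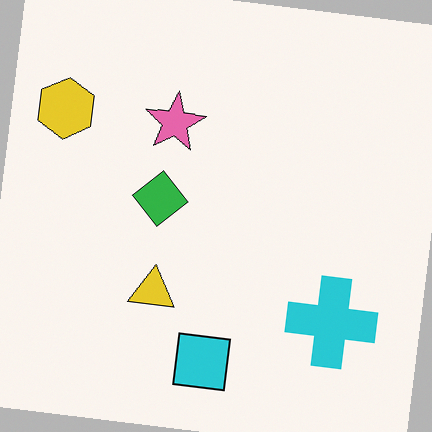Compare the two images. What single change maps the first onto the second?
The image was rotated clockwise by a slight angle.

Every shape is tilted by the same angle and the image corners show triangular fill wedges — a whole-image rotation by a non-right angle.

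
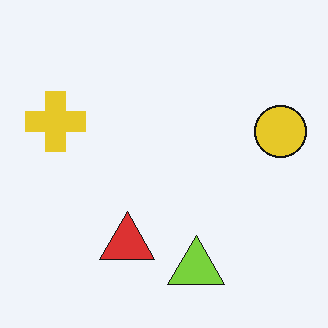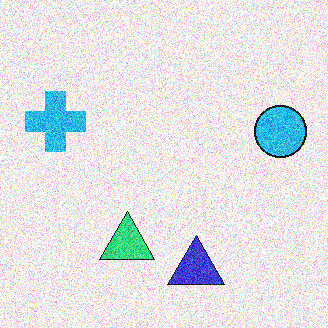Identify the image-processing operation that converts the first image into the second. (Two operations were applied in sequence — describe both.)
The transformation is: hue-shifted noticeably, then degraded with a thick layer of grain.

Every shape's color has rotated by the same amount around the hue wheel — a uniform hue shift. Random speckle covers the whole image, including the flat background.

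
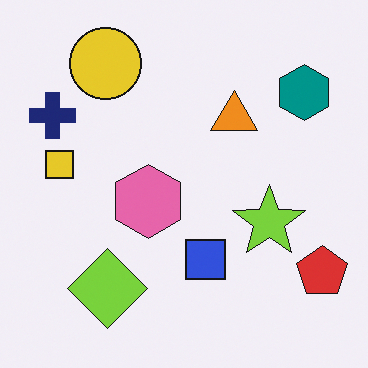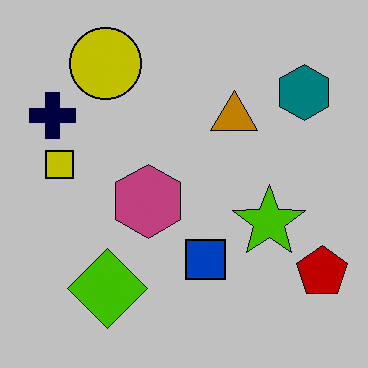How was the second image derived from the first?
This is the original image heavily posterized to just a handful of flat colors.

Each flat color has snapped to a coarser quantized level — most visibly, the near-white background has dropped to a flat grey.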